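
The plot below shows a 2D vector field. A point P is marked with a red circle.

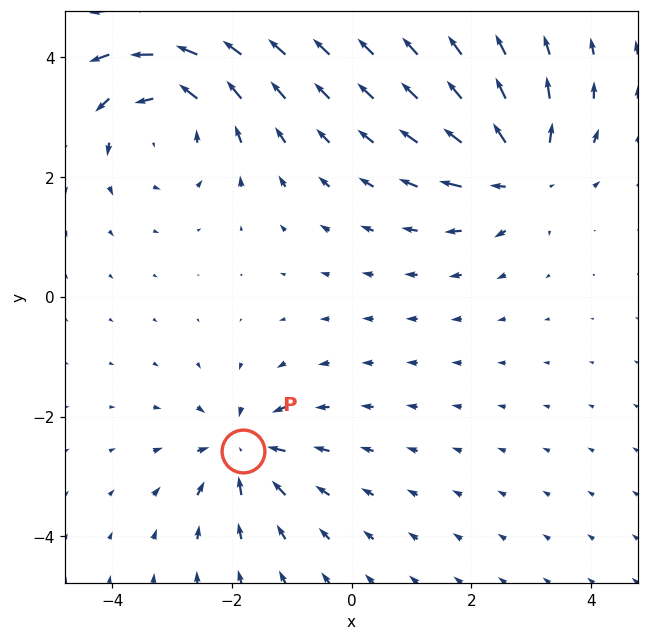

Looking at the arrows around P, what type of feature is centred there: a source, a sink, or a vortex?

sink

At P (-1.8, -2.6) the arrows converge inward. Divergence about -4, curl ≈0 — negative divergence with near-zero curl is a sink.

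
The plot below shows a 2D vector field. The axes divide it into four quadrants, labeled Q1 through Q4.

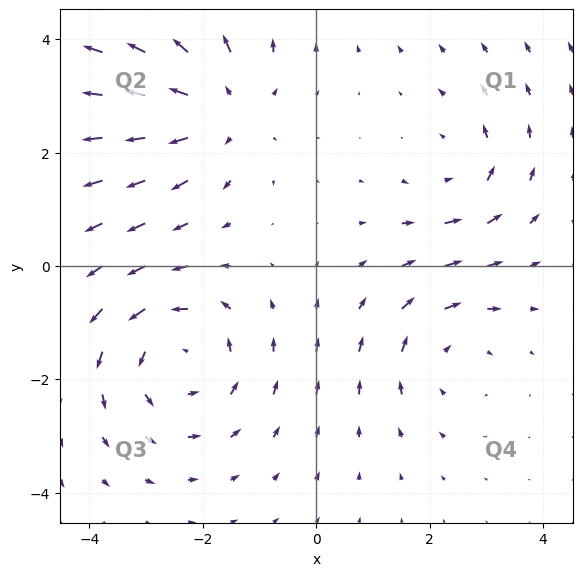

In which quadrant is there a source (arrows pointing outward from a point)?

Q2

The source sits at approximately (-1.7, 2.8), which lies in quadrant Q2. The divergence there is about +4, positive as expected for a source.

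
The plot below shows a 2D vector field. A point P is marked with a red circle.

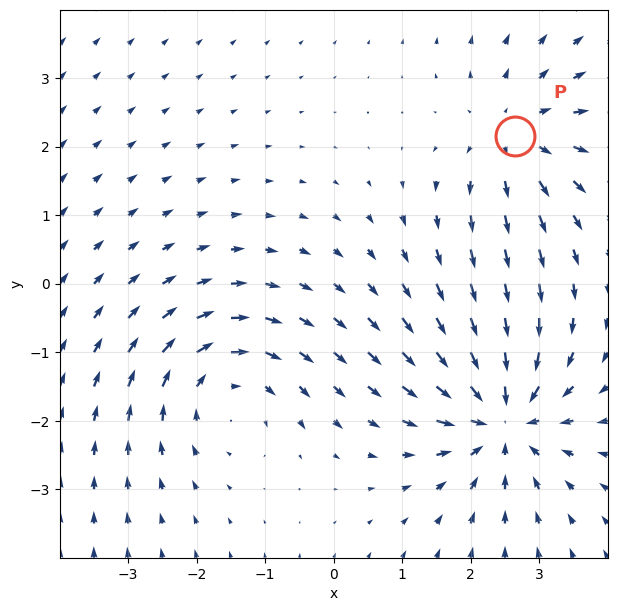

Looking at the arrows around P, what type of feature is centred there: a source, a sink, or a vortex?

source

At P (2.6, 2.2) the arrows spread outward. Divergence about +4, curl ≈0 — positive divergence with near-zero curl is a source.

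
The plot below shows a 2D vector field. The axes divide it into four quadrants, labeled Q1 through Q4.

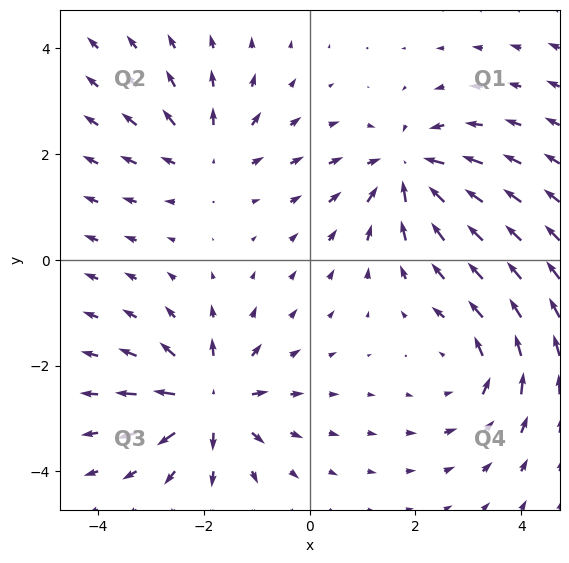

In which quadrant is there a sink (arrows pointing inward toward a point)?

The sink sits at approximately (1.9, 1.7), which lies in quadrant Q1. The divergence there is about -4, negative as expected for a sink.

Q1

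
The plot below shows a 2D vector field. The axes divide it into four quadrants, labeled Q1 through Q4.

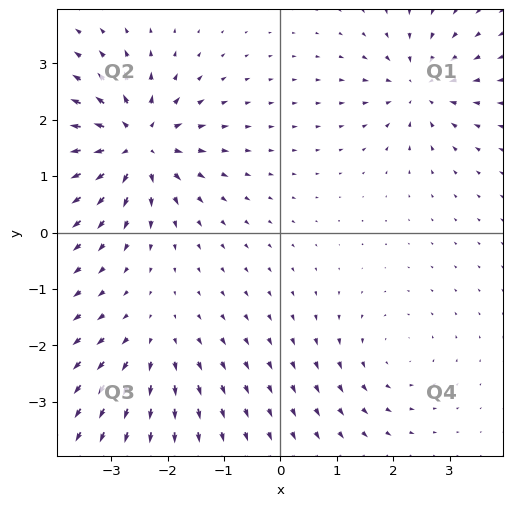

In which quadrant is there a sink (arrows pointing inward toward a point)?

Q1

The sink sits at approximately (2.5, 2.6), which lies in quadrant Q1. The divergence there is about -4, negative as expected for a sink.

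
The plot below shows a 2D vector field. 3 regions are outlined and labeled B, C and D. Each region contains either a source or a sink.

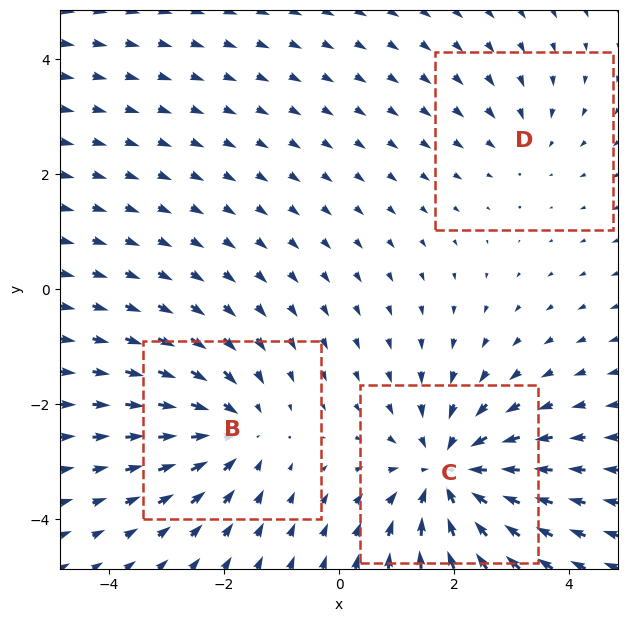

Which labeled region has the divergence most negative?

Divergence at each region's feature centre — B: about -3, C: about -5, D: about -2. Region C is most negative.

C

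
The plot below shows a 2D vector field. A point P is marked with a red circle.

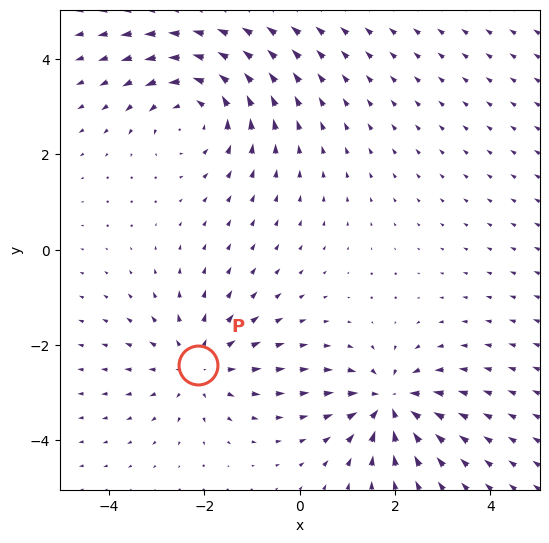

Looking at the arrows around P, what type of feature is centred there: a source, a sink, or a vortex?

source

At P (-2.1, -2.4) the arrows spread outward. Divergence about +2, curl ≈0 — positive divergence with near-zero curl is a source.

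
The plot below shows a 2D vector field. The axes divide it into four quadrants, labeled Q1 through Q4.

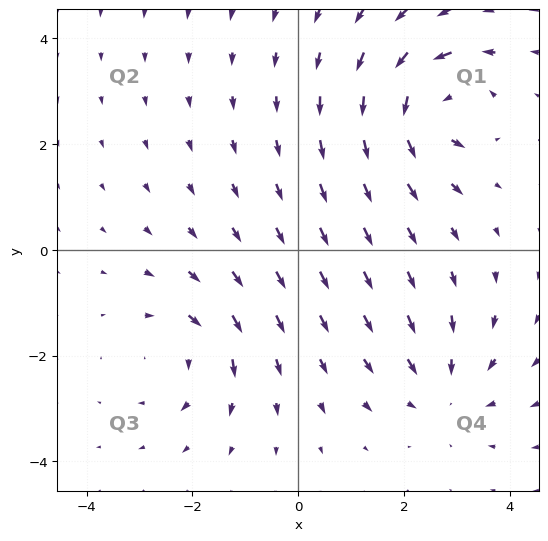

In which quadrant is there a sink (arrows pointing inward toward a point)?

The sink sits at approximately (2.8, -2.6), which lies in quadrant Q4. The divergence there is about -3, negative as expected for a sink.

Q4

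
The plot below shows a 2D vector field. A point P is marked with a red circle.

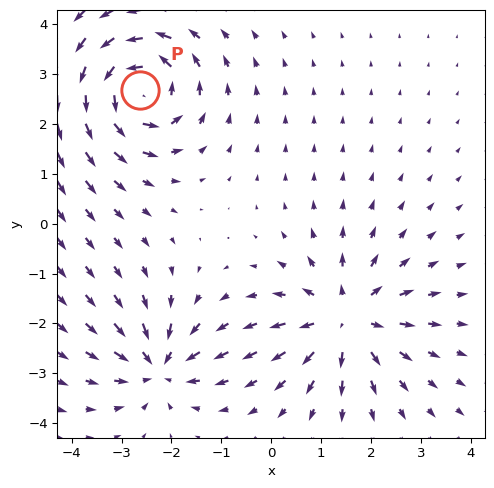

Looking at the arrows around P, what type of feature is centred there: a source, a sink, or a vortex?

At P (-2.6, 2.7) the arrows circulate counterclockwise. Divergence ≈0, curl about +5 — near-zero divergence with nonzero curl is a vortex.

vortex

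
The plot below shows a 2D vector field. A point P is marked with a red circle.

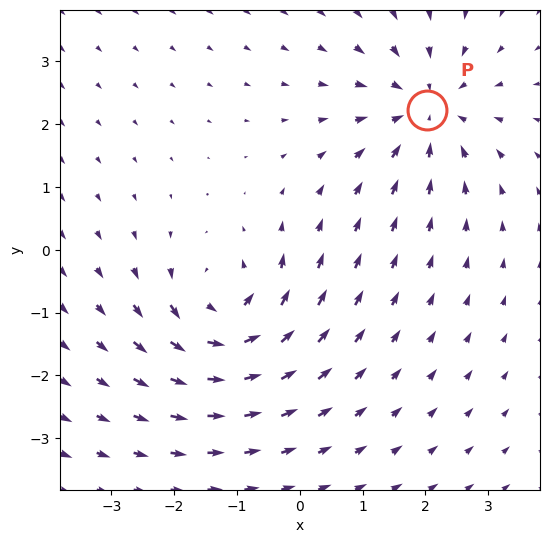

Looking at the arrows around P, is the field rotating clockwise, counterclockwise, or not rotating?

not rotating

Near P at (2.0, 2.2) the arrows show no circulation. The curl there is ≈0.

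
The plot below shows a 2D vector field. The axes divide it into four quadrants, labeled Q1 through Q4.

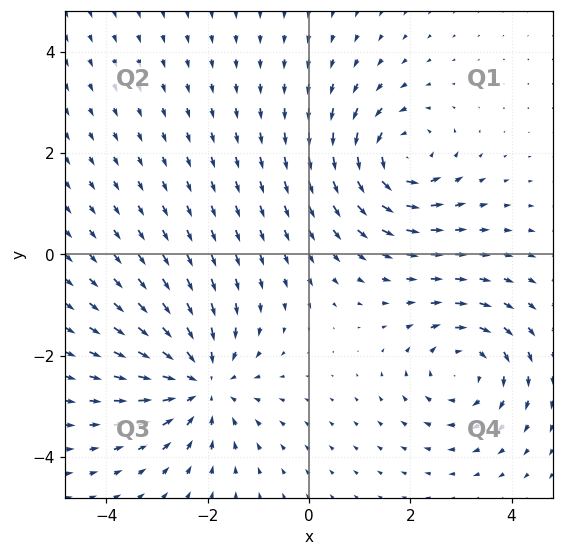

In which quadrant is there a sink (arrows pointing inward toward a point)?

The sink sits at approximately (-2.1, -2.5), which lies in quadrant Q3. The divergence there is about -4, negative as expected for a sink.

Q3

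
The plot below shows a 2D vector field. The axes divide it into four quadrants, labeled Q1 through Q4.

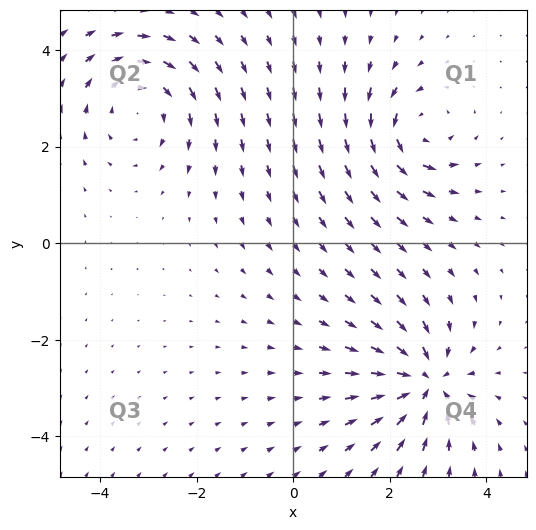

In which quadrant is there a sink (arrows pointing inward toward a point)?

Q4

The sink sits at approximately (2.7, -2.9), which lies in quadrant Q4. The divergence there is about -7, negative as expected for a sink.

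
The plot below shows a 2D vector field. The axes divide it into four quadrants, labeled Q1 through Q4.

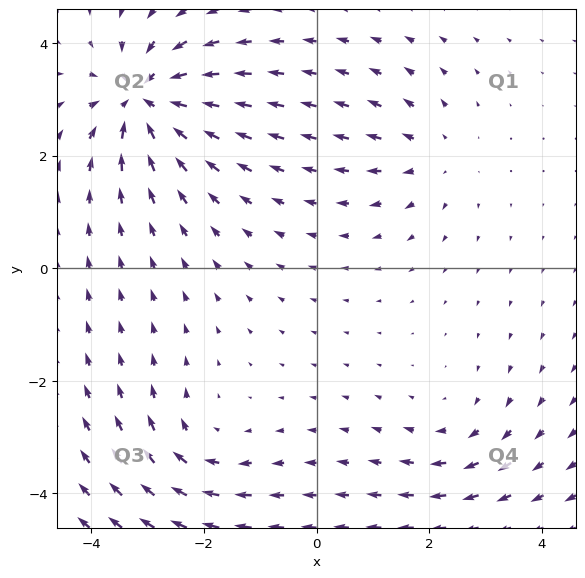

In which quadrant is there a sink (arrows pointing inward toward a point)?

The sink sits at approximately (-3.0, 3.0), which lies in quadrant Q2. The divergence there is about -6, negative as expected for a sink.

Q2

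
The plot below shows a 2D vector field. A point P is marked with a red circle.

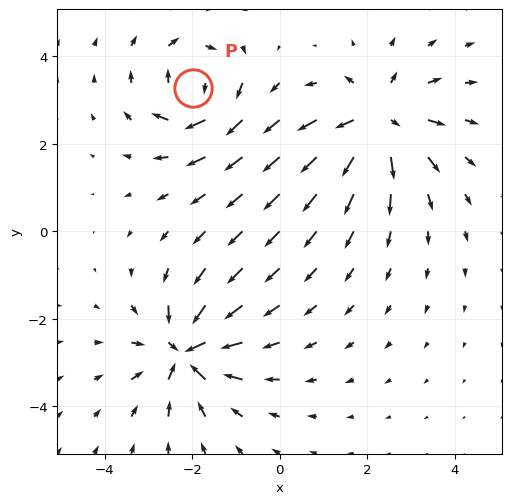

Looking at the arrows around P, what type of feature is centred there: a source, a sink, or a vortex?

vortex

At P (-2.0, 3.3) the arrows circulate clockwise. Divergence ≈0, curl about -5 — near-zero divergence with nonzero curl is a vortex.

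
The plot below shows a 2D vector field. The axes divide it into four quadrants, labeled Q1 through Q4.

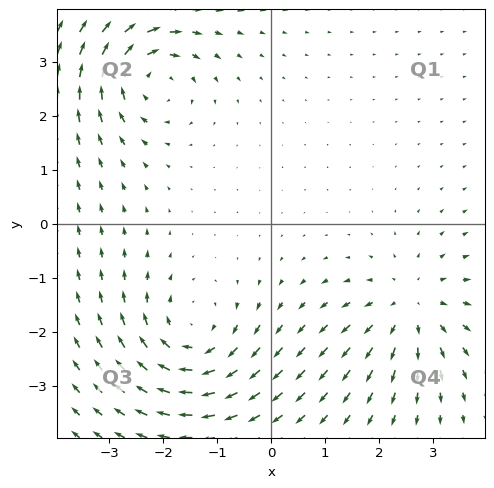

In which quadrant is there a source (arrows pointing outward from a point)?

The source sits at approximately (2.6, -1.5), which lies in quadrant Q4. The divergence there is about +3, positive as expected for a source.

Q4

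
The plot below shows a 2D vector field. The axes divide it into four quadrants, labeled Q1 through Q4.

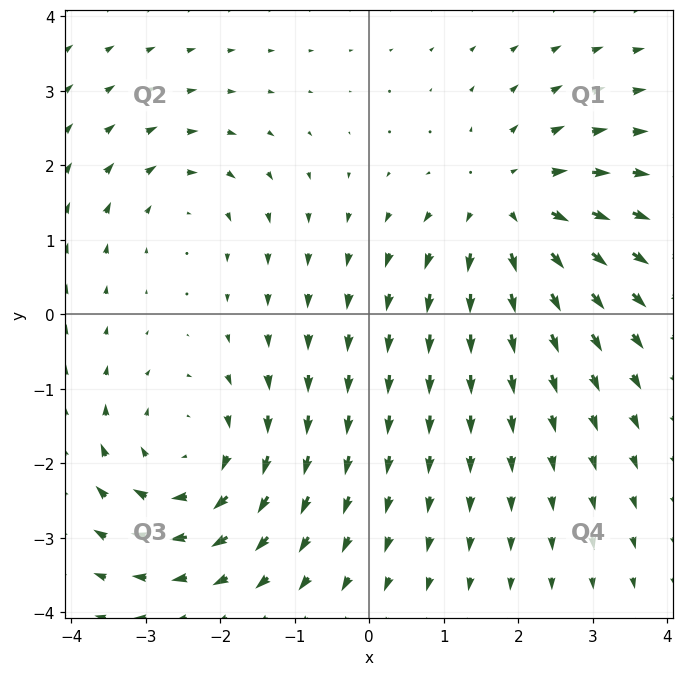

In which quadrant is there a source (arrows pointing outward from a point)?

Q1

The source sits at approximately (1.9, 1.4), which lies in quadrant Q1. The divergence there is about +4, positive as expected for a source.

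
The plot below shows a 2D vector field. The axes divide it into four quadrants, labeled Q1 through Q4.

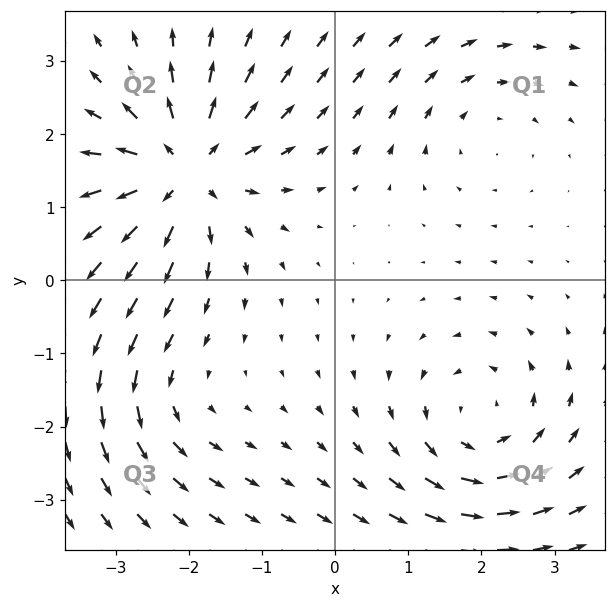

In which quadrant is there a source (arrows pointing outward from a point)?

Q2

The source sits at approximately (-2.1, 1.5), which lies in quadrant Q2. The divergence there is about +6, positive as expected for a source.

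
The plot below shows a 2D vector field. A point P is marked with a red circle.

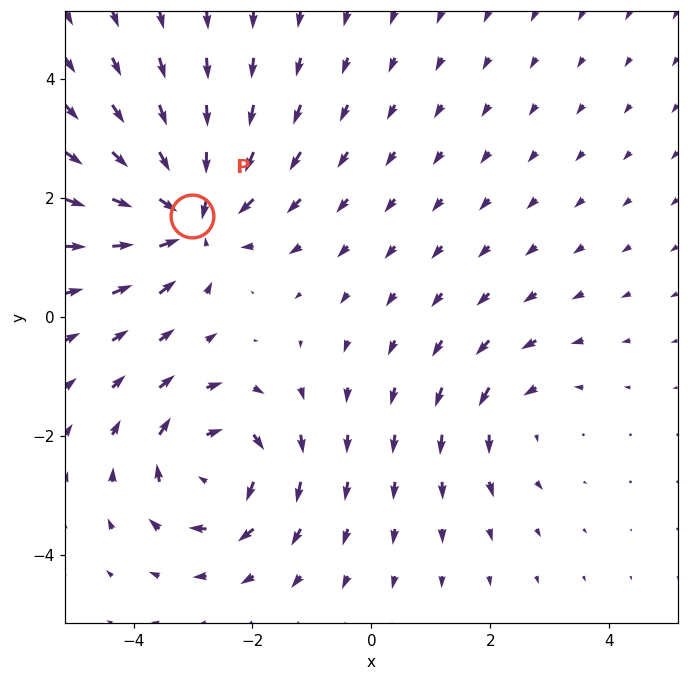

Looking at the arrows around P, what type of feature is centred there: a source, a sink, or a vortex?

sink

At P (-3.0, 1.7) the arrows converge inward. Divergence about -5, curl ≈0 — negative divergence with near-zero curl is a sink.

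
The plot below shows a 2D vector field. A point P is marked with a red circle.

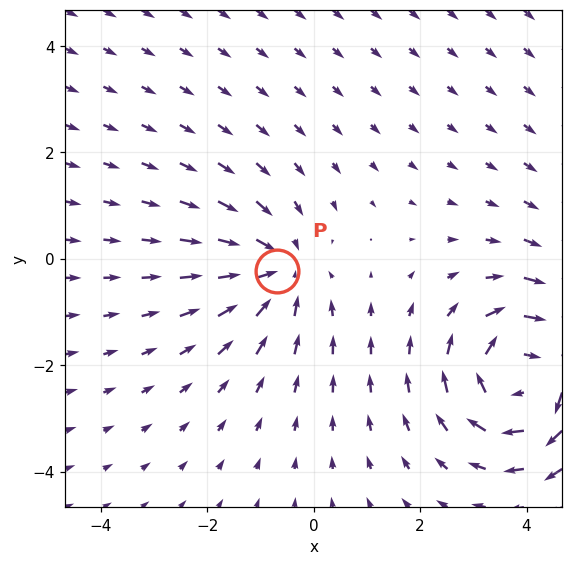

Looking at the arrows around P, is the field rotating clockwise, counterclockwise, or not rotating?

not rotating

Near P at (-0.7, -0.2) the arrows show no circulation. The curl there is ≈0.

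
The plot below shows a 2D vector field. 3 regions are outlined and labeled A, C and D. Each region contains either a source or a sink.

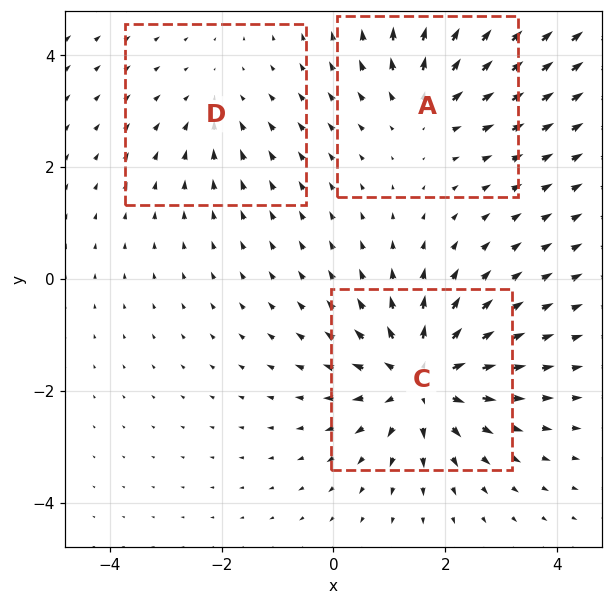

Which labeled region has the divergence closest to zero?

D

Divergence at each region's feature centre — A: about +3, C: about +5, D: about -2. Region D is closest to zero.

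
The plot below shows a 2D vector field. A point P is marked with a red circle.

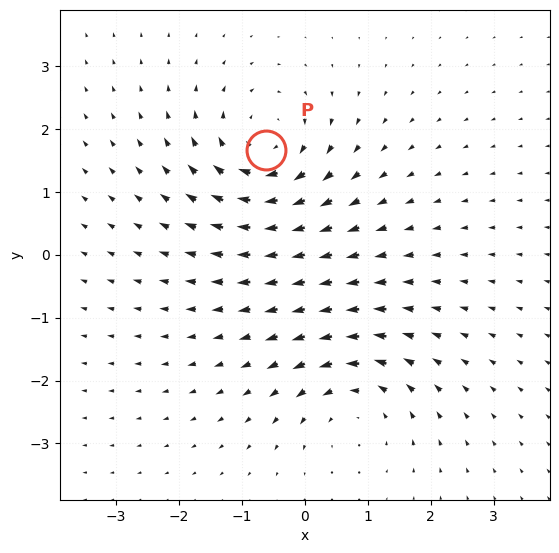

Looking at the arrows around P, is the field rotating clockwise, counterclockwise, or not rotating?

Near P at (-0.6, 1.7) the arrows circulate clockwise. The curl (z-component) there is about -5; negative curl means clockwise rotation.

clockwise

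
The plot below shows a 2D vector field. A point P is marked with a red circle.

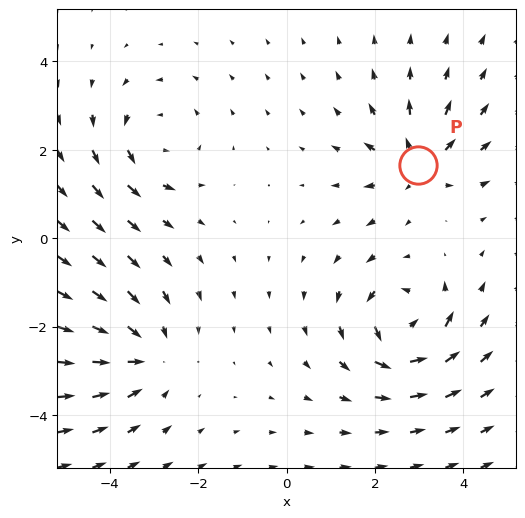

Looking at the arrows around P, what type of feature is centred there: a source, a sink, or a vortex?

source

At P (3.0, 1.7) the arrows spread outward. Divergence about +4, curl ≈0 — positive divergence with near-zero curl is a source.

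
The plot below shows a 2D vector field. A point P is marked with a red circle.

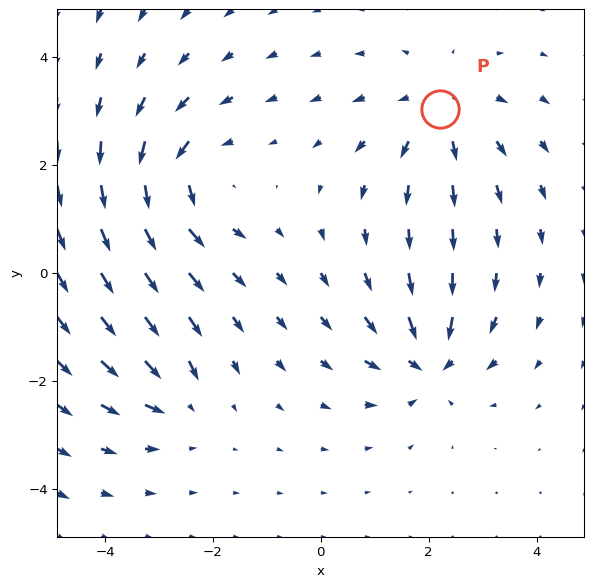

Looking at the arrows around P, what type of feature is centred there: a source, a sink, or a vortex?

At P (2.2, 3.0) the arrows spread outward. Divergence about +4, curl ≈0 — positive divergence with near-zero curl is a source.

source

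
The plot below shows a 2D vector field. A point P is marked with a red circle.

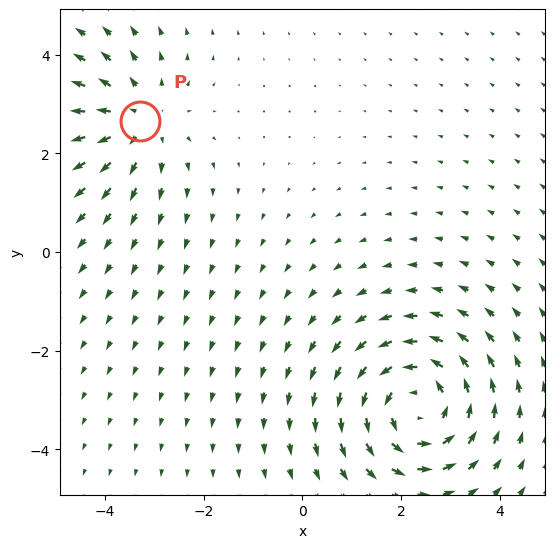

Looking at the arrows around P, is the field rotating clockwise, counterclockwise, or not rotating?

not rotating

Near P at (-3.3, 2.6) the arrows show no circulation. The curl there is ≈0.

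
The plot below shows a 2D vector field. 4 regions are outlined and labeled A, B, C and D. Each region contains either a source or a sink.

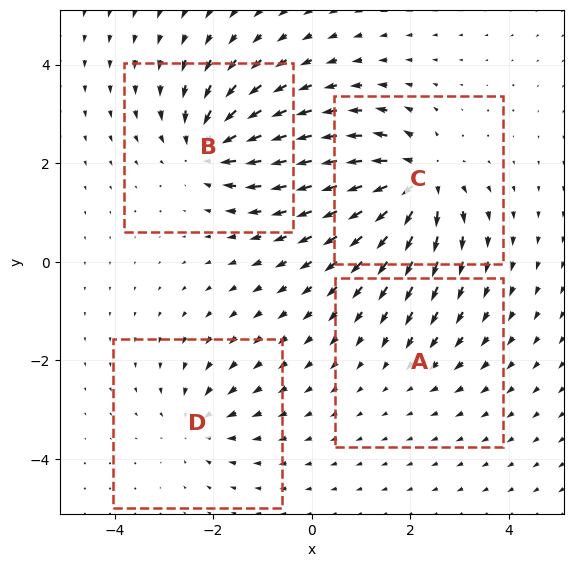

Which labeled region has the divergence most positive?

Divergence at each region's feature centre — A: about -2, B: about -6, C: about +7, D: about -4. Region C is most positive.

C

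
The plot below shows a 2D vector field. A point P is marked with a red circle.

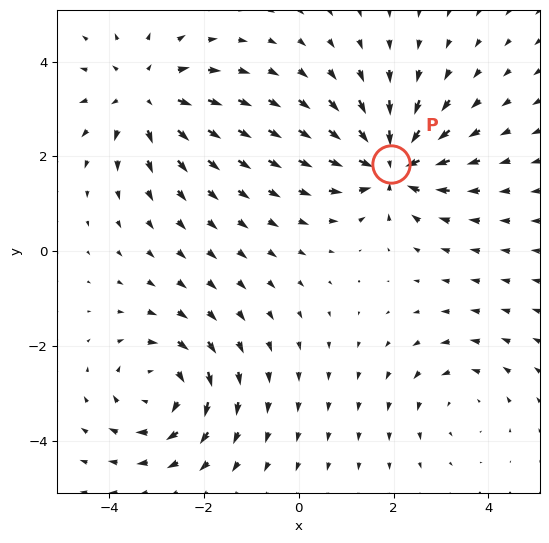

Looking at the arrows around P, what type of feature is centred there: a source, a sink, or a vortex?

sink

At P (1.9, 1.8) the arrows converge inward. Divergence about -7, curl ≈0 — negative divergence with near-zero curl is a sink.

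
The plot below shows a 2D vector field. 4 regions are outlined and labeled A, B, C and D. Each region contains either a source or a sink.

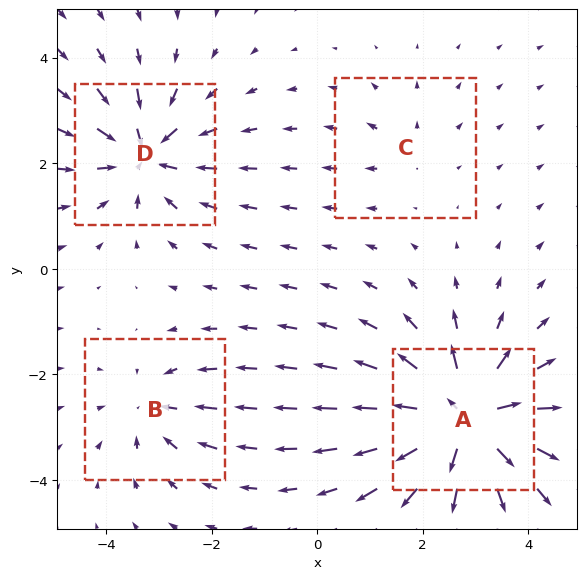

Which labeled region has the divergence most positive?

A

Divergence at each region's feature centre — A: about +9, B: about -4, C: about +2, D: about -6. Region A is most positive.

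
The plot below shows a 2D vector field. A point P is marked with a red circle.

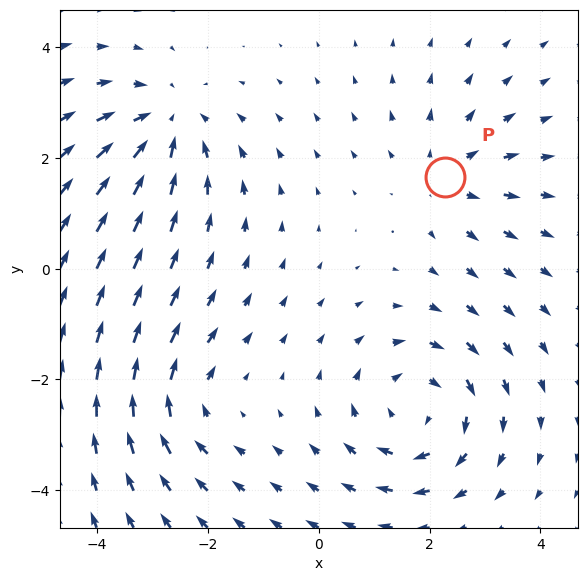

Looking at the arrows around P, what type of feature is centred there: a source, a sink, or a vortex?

At P (2.3, 1.7) the arrows spread outward. Divergence about +2, curl ≈0 — positive divergence with near-zero curl is a source.

source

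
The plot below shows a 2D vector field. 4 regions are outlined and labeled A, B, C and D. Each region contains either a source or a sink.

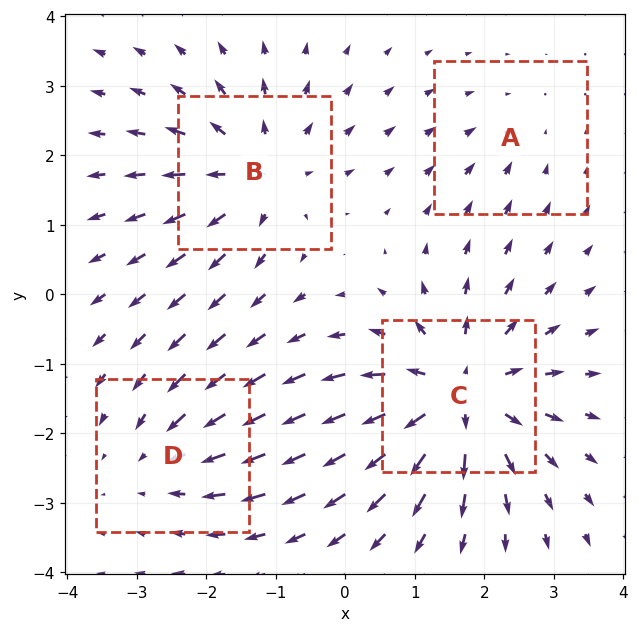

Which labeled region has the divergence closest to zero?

Divergence at each region's feature centre — A: about -2, B: about +5, C: about +7, D: about -3. Region A is closest to zero.

A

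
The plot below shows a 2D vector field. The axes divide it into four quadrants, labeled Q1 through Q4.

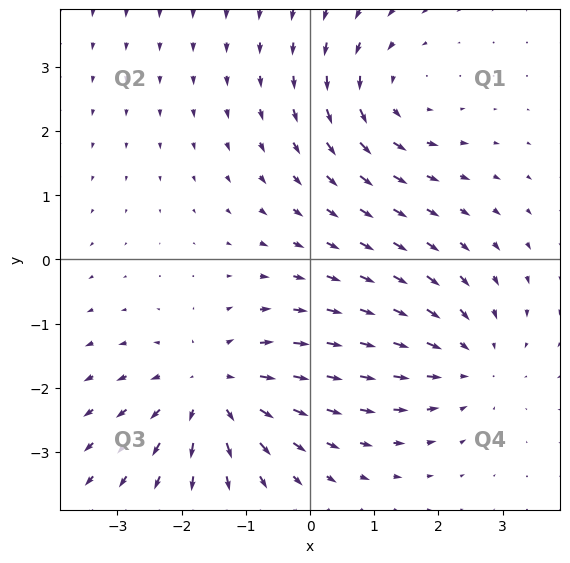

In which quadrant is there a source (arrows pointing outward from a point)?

The source sits at approximately (-1.5, -2.0), which lies in quadrant Q3. The divergence there is about +4, positive as expected for a source.

Q3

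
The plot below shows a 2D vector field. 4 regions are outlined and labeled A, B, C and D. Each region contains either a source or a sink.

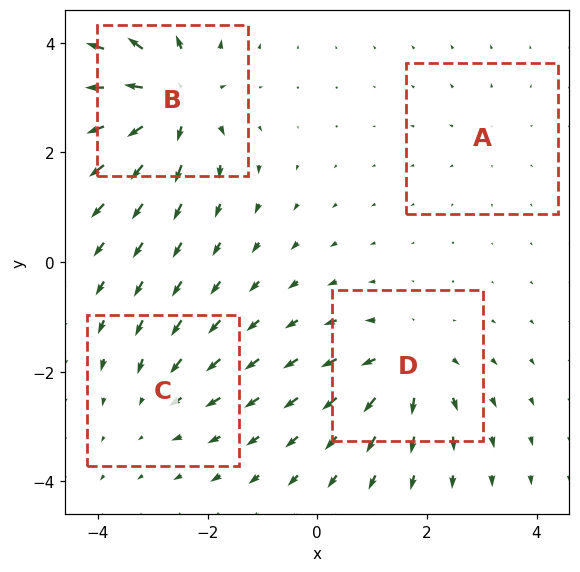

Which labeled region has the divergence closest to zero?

Divergence at each region's feature centre — A: about +2, B: about +8, C: about -4, D: about +6. Region A is closest to zero.

A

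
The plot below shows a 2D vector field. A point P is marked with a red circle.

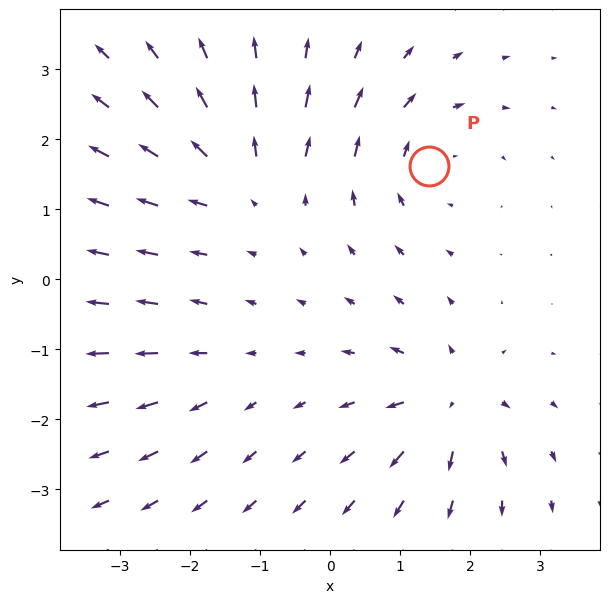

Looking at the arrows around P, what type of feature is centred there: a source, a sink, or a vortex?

At P (1.4, 1.6) the arrows circulate clockwise. Divergence ≈0, curl about -5 — near-zero divergence with nonzero curl is a vortex.

vortex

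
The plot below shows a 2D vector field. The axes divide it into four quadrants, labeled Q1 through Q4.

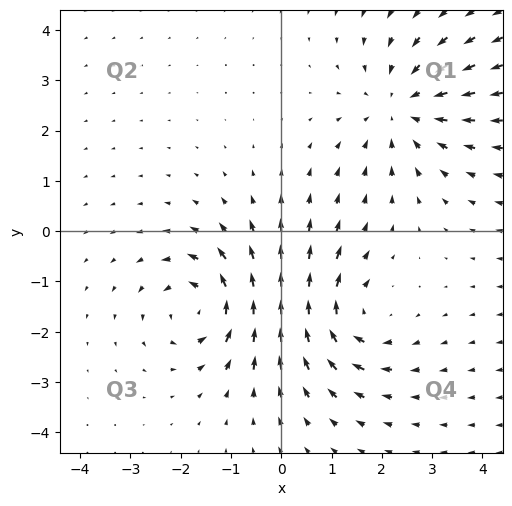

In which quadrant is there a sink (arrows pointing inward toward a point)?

Q1

The sink sits at approximately (2.4, 2.5), which lies in quadrant Q1. The divergence there is about -4, negative as expected for a sink.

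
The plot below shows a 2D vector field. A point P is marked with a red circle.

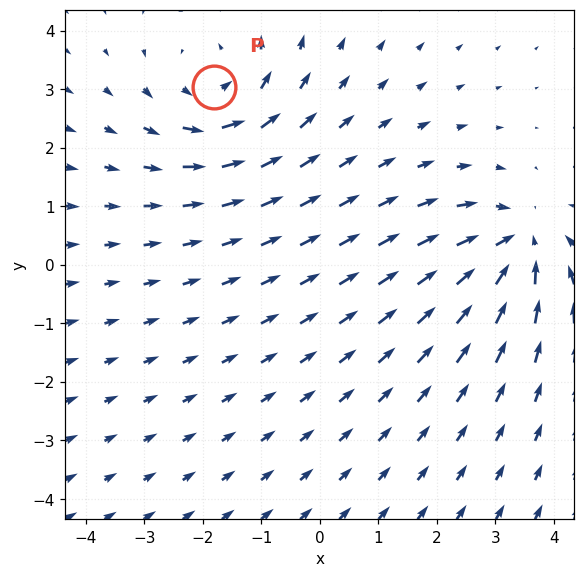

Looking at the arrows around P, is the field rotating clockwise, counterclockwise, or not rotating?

counterclockwise

Near P at (-1.8, 3.0) the arrows circulate counterclockwise. The curl (z-component) there is about +3; positive curl means counterclockwise rotation.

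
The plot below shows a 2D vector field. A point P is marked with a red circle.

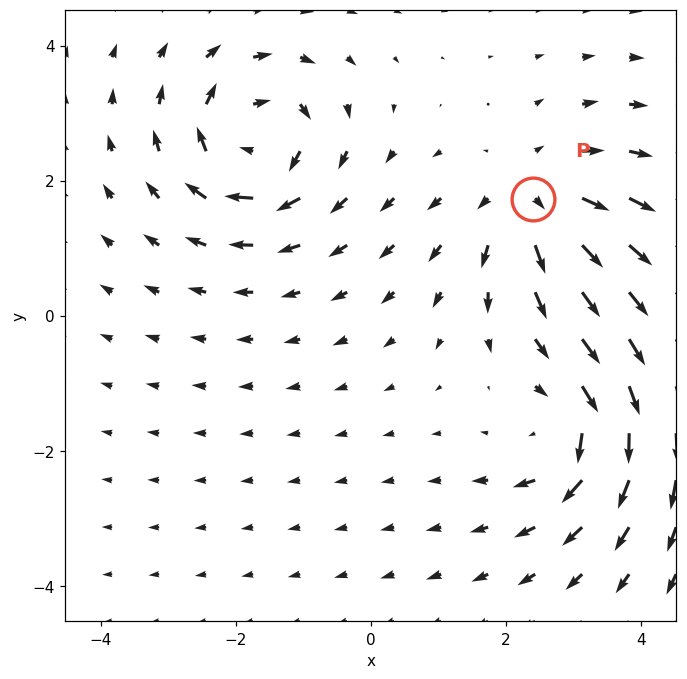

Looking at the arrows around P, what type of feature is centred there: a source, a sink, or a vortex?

At P (2.4, 1.7) the arrows spread outward. Divergence about +4, curl ≈0 — positive divergence with near-zero curl is a source.

source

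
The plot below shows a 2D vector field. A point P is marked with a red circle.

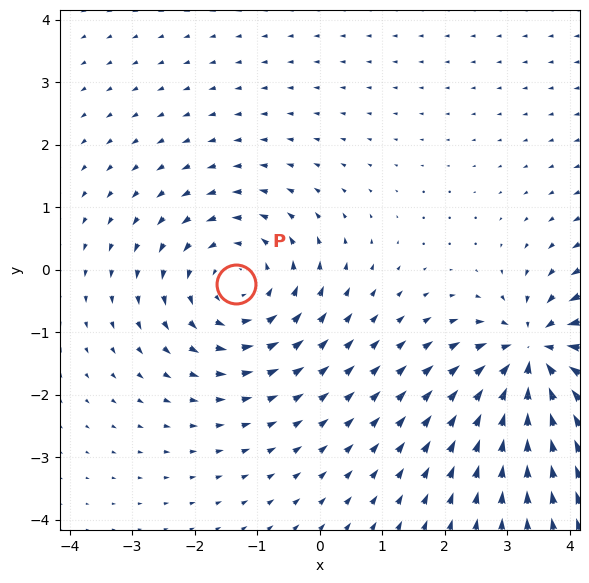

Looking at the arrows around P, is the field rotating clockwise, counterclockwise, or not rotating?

counterclockwise

Near P at (-1.3, -0.2) the arrows circulate counterclockwise. The curl (z-component) there is about +4; positive curl means counterclockwise rotation.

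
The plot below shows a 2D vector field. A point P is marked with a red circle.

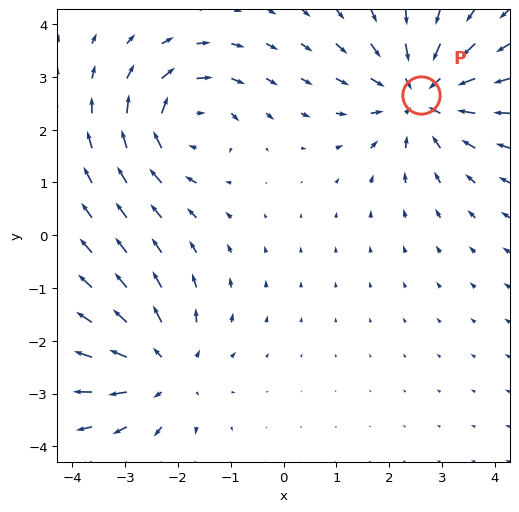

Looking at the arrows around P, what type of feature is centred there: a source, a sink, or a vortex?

sink

At P (2.6, 2.7) the arrows converge inward. Divergence about -4, curl ≈0 — negative divergence with near-zero curl is a sink.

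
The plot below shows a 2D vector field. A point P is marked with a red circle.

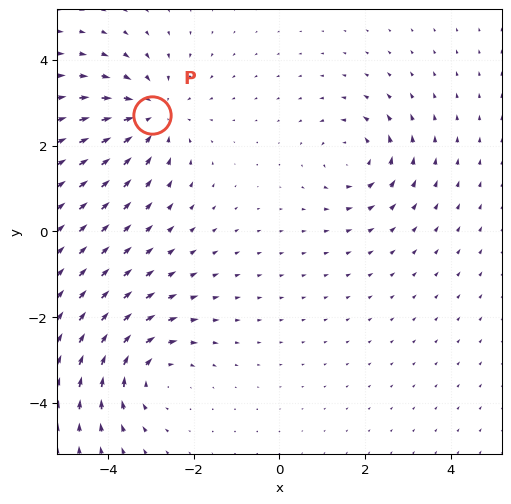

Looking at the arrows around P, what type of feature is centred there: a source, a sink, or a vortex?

At P (-3.0, 2.7) the arrows converge inward. Divergence about -4, curl ≈0 — negative divergence with near-zero curl is a sink.

sink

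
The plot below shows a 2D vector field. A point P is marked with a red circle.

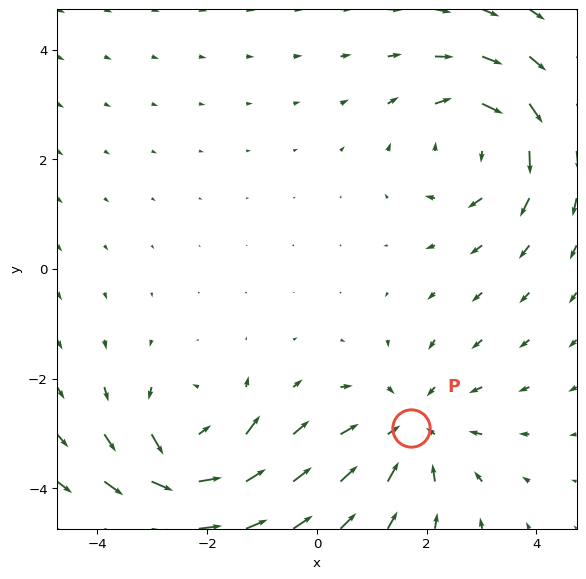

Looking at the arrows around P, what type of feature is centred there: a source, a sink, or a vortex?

sink

At P (1.7, -2.9) the arrows converge inward. Divergence about -3, curl ≈0 — negative divergence with near-zero curl is a sink.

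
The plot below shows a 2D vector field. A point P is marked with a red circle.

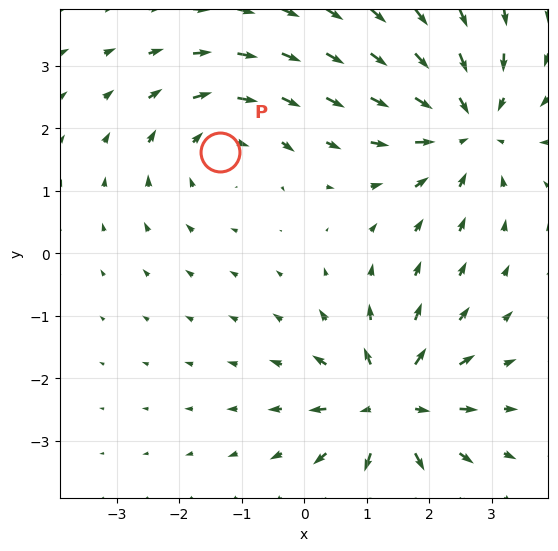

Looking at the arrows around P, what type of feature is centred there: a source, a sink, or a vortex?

vortex

At P (-1.3, 1.6) the arrows circulate clockwise. Divergence ≈0, curl about -3 — near-zero divergence with nonzero curl is a vortex.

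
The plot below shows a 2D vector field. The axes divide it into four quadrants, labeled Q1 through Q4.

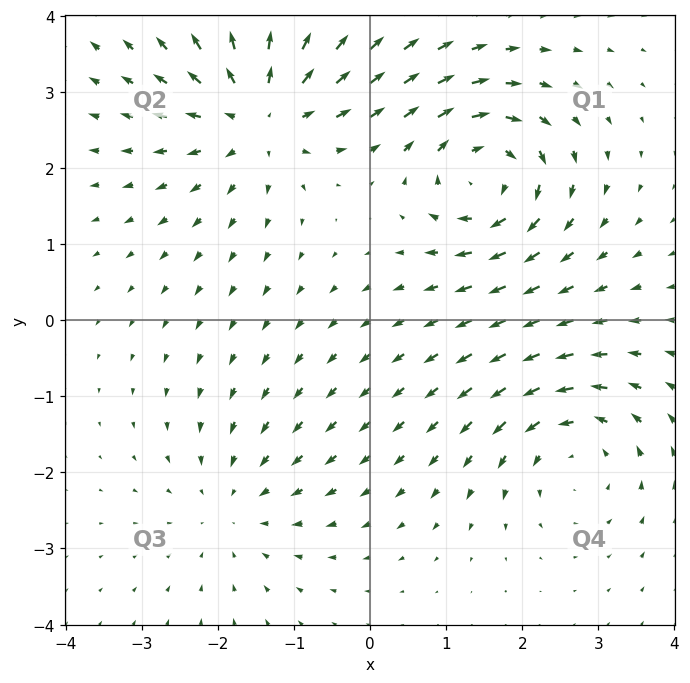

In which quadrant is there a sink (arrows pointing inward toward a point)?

Q3

The sink sits at approximately (-1.8, -2.4), which lies in quadrant Q3. The divergence there is about -3, negative as expected for a sink.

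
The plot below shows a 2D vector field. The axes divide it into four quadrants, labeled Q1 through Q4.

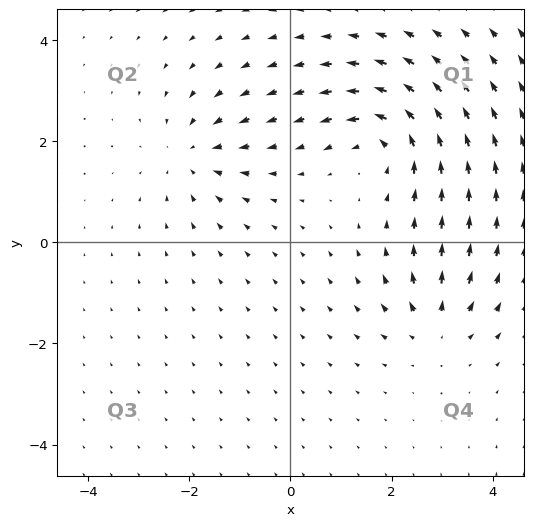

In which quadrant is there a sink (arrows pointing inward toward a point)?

The sink sits at approximately (-1.9, 1.7), which lies in quadrant Q2. The divergence there is about -4, negative as expected for a sink.

Q2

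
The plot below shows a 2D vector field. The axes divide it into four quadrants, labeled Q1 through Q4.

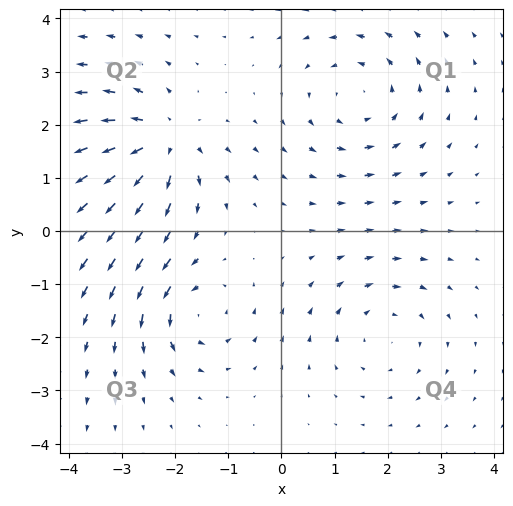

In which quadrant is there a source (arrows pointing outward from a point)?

Q2

The source sits at approximately (-2.2, 1.7), which lies in quadrant Q2. The divergence there is about +6, positive as expected for a source.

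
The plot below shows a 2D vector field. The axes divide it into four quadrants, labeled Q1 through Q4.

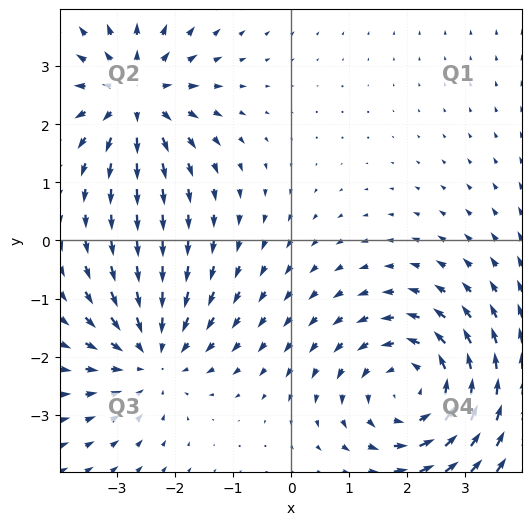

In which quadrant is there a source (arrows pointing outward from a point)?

The source sits at approximately (-2.7, 2.5), which lies in quadrant Q2. The divergence there is about +3, positive as expected for a source.

Q2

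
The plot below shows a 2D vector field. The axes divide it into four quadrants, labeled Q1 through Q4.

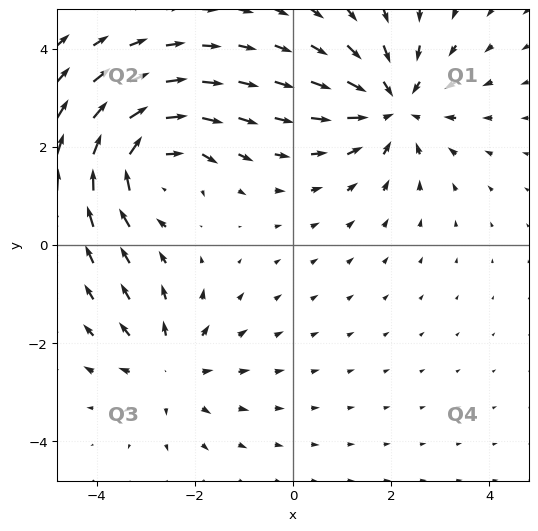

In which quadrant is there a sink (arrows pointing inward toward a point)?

The sink sits at approximately (2.0, 2.8), which lies in quadrant Q1. The divergence there is about -4, negative as expected for a sink.

Q1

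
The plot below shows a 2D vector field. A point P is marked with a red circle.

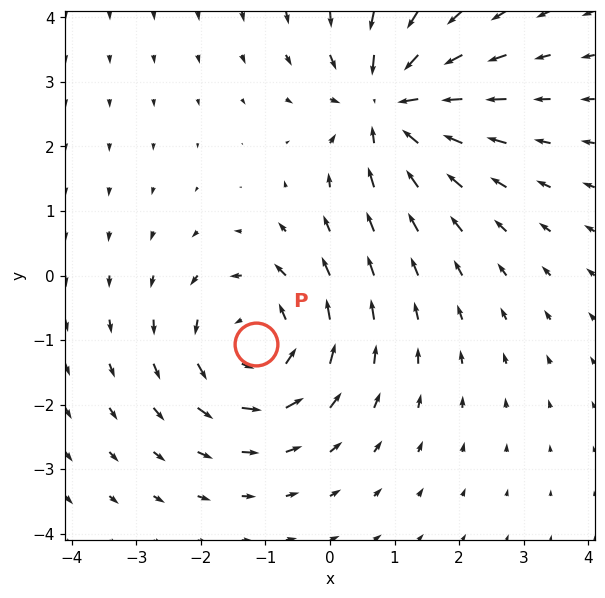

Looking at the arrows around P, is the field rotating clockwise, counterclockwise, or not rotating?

Near P at (-1.1, -1.1) the arrows circulate counterclockwise. The curl (z-component) there is about +5; positive curl means counterclockwise rotation.

counterclockwise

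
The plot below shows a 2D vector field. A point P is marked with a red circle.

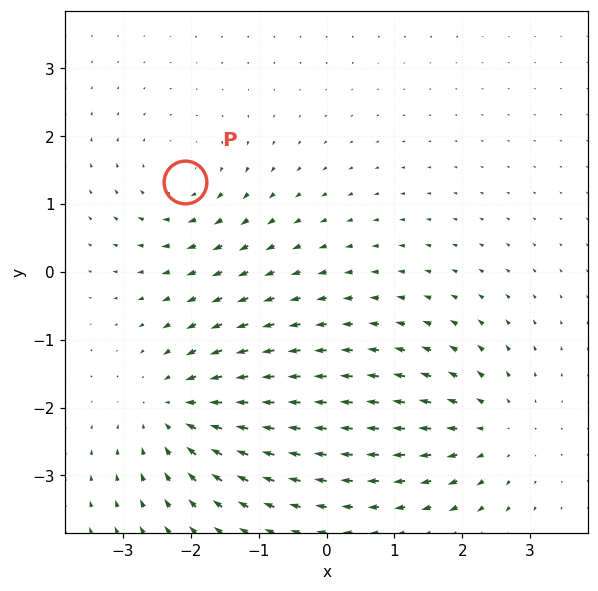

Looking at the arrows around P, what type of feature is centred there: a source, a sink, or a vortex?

At P (-2.1, 1.3) the arrows circulate clockwise. Divergence ≈0, curl about -3 — near-zero divergence with nonzero curl is a vortex.

vortex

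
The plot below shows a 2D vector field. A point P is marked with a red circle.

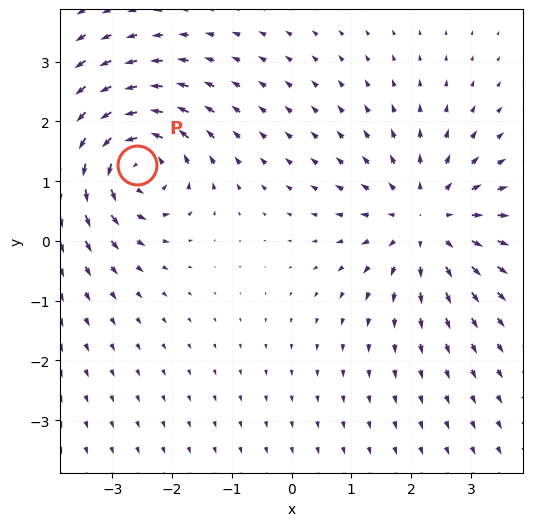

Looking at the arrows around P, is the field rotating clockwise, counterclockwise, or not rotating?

counterclockwise

Near P at (-2.6, 1.3) the arrows circulate counterclockwise. The curl (z-component) there is about +6; positive curl means counterclockwise rotation.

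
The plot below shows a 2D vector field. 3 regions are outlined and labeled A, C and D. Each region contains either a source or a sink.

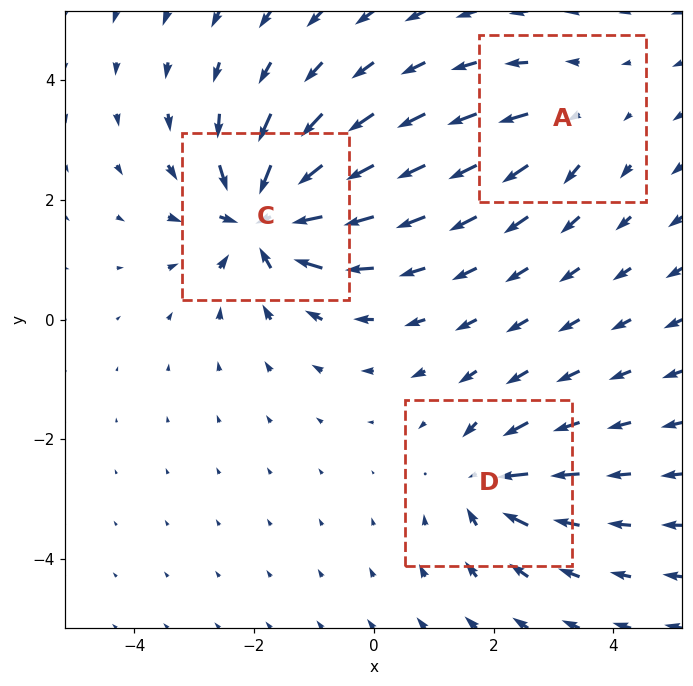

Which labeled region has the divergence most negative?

Divergence at each region's feature centre — A: about +3, C: about -6, D: about -4. Region C is most negative.

C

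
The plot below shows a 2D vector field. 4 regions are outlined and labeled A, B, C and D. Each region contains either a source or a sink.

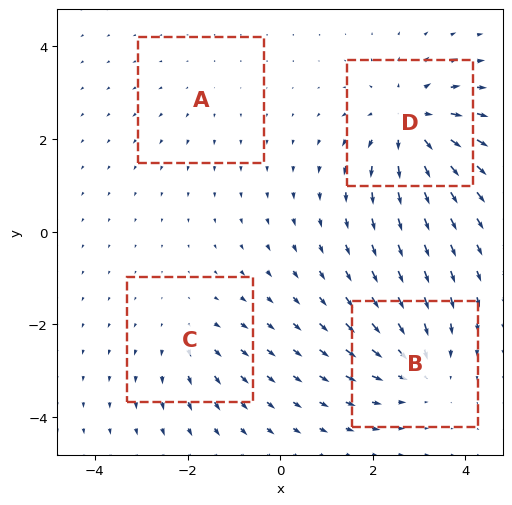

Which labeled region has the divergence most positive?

Divergence at each region's feature centre — A: about +2, B: about -5, C: about +3, D: about +7. Region D is most positive.

D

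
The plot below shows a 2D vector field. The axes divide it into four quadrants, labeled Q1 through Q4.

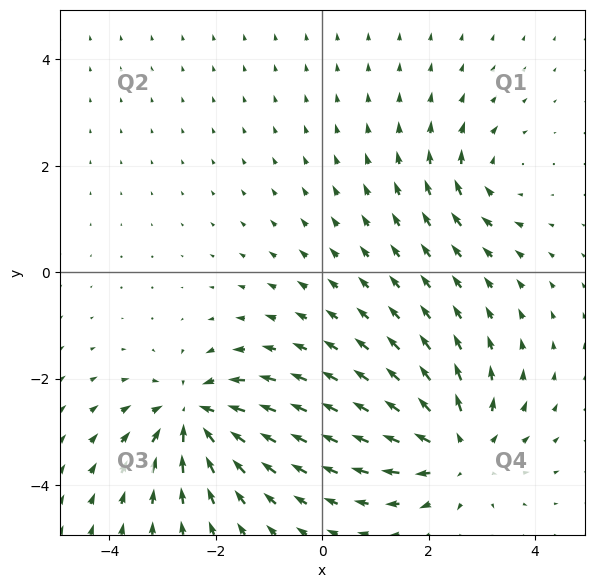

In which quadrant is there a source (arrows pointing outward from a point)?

Q4

The source sits at approximately (2.6, -3.3), which lies in quadrant Q4. The divergence there is about +5, positive as expected for a source.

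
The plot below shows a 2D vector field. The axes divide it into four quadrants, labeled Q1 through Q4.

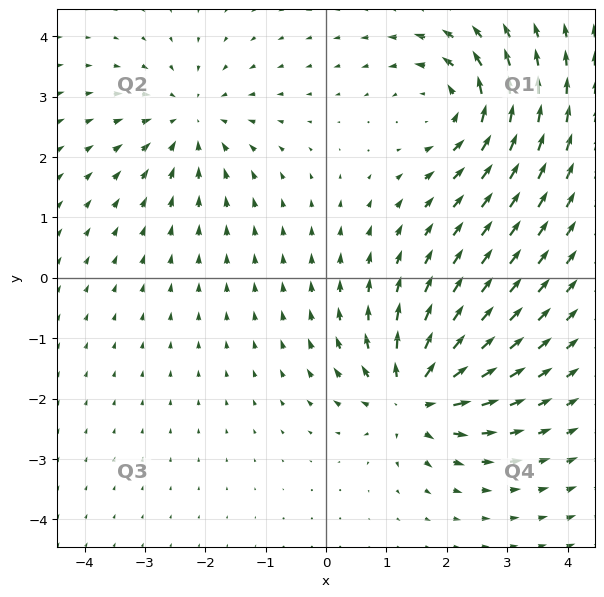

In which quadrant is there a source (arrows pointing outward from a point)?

Q4

The source sits at approximately (1.4, -2.0), which lies in quadrant Q4. The divergence there is about +5, positive as expected for a source.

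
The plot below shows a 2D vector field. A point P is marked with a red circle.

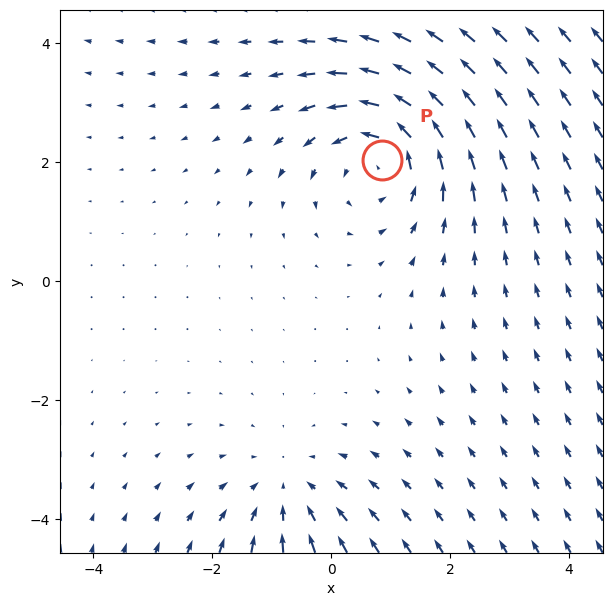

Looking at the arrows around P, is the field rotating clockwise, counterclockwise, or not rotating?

counterclockwise

Near P at (0.9, 2.0) the arrows circulate counterclockwise. The curl (z-component) there is about +4; positive curl means counterclockwise rotation.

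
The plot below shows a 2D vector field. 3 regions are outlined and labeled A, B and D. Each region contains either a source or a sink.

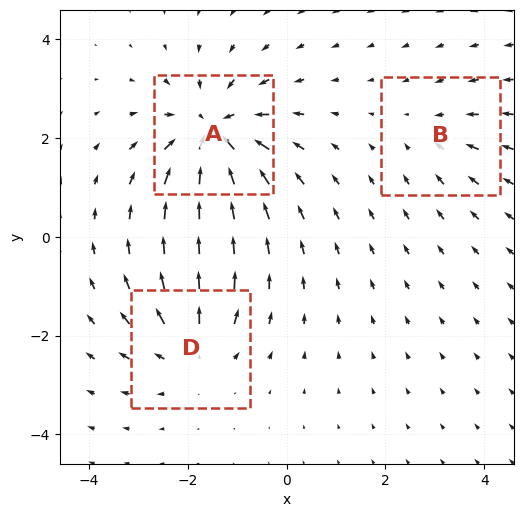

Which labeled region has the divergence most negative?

Divergence at each region's feature centre — A: about -5, B: about -2, D: about +3. Region A is most negative.

A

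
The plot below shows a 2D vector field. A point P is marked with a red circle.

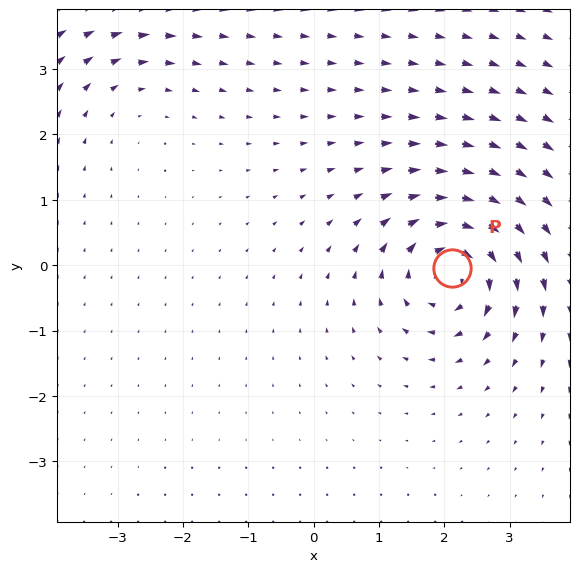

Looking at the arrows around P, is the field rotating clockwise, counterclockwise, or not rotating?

Near P at (2.1, -0.0) the arrows circulate clockwise. The curl (z-component) there is about -7; negative curl means clockwise rotation.

clockwise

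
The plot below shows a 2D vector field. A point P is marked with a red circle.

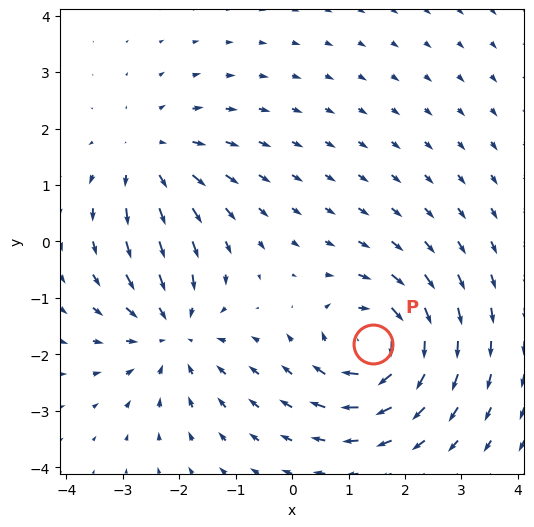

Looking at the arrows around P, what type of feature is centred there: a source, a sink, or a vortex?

At P (1.4, -1.8) the arrows circulate clockwise. Divergence ≈0, curl about -5 — near-zero divergence with nonzero curl is a vortex.

vortex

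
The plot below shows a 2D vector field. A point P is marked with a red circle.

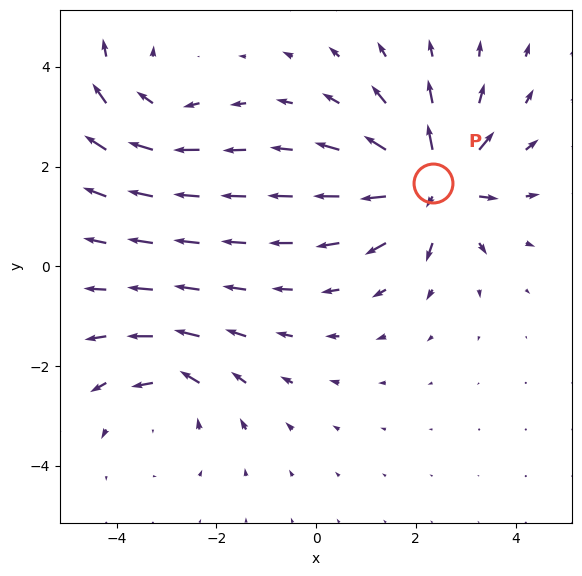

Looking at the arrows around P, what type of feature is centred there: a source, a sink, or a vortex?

source

At P (2.3, 1.7) the arrows spread outward. Divergence about +6, curl ≈0 — positive divergence with near-zero curl is a source.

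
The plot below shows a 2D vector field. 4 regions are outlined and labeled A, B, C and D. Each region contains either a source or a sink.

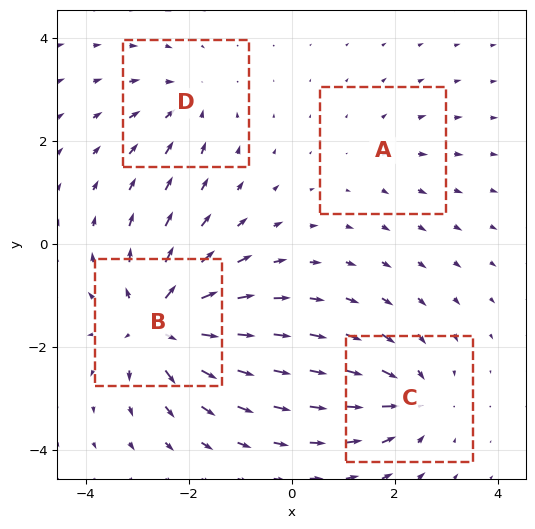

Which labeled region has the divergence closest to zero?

Divergence at each region's feature centre — A: about +2, B: about +8, C: about -5, D: about -4. Region A is closest to zero.

A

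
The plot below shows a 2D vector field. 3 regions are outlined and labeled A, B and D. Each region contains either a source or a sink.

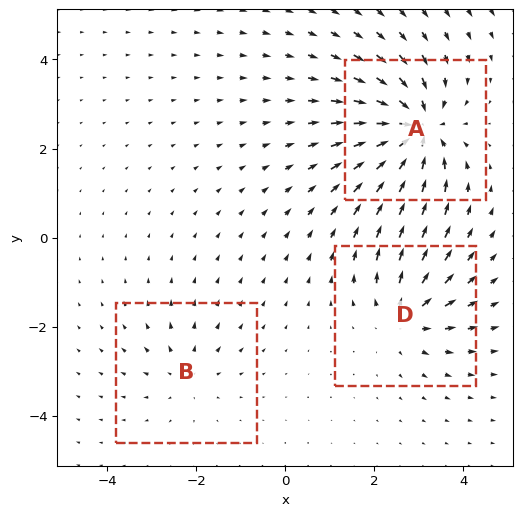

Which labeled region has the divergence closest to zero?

B

Divergence at each region's feature centre — A: about -6, B: about +2, D: about +4. Region B is closest to zero.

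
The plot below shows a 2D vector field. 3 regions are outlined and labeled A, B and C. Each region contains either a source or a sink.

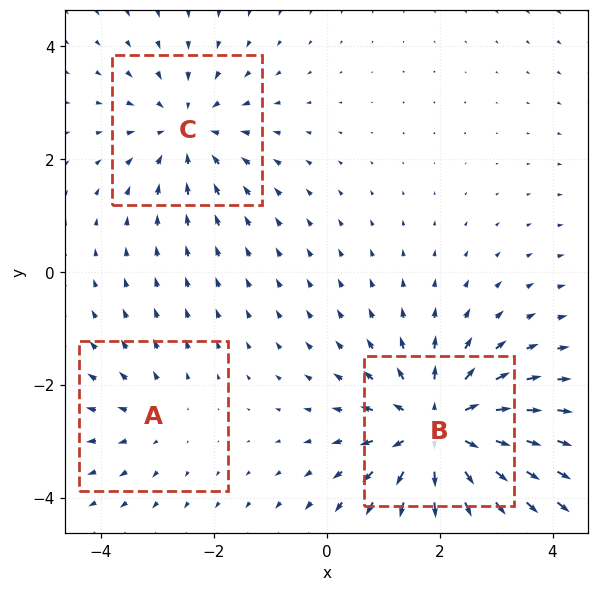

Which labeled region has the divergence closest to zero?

A

Divergence at each region's feature centre — A: about +2, B: about +5, C: about -3. Region A is closest to zero.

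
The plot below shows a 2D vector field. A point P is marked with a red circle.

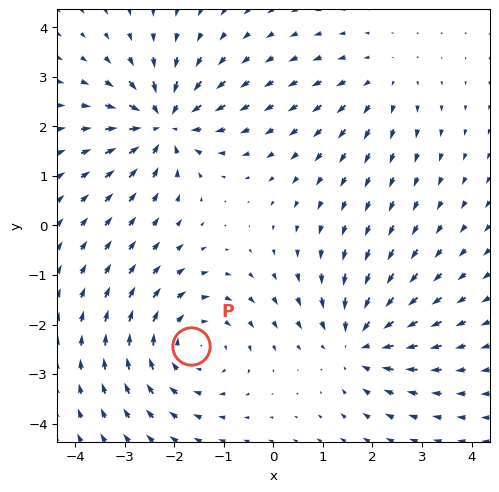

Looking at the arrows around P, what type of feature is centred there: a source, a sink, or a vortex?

vortex

At P (-1.7, -2.4) the arrows circulate clockwise. Divergence ≈0, curl about -4 — near-zero divergence with nonzero curl is a vortex.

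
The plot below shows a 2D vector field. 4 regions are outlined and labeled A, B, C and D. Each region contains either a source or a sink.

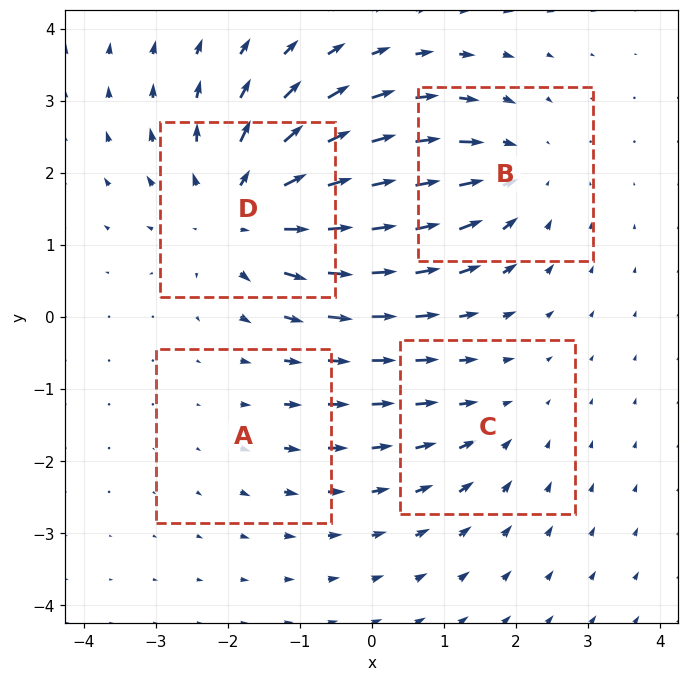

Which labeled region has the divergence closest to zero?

Divergence at each region's feature centre — A: about +2, B: about -4, C: about -3, D: about +6. Region A is closest to zero.

A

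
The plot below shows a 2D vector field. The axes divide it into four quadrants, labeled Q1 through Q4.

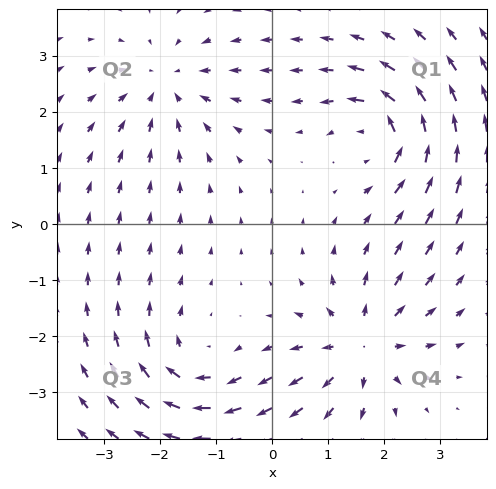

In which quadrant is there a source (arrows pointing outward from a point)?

Q4

The source sits at approximately (1.6, -2.2), which lies in quadrant Q4. The divergence there is about +6, positive as expected for a source.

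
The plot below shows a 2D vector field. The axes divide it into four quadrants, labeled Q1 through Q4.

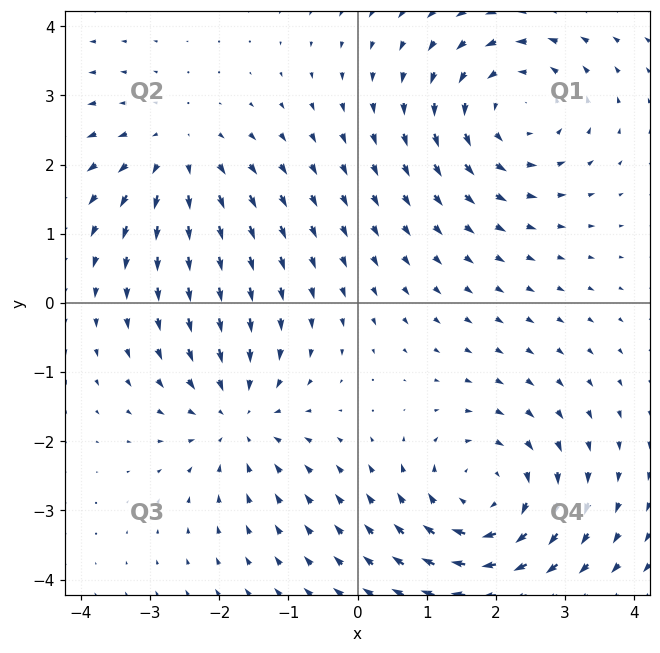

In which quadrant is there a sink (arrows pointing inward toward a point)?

Q3

The sink sits at approximately (-1.7, -1.6), which lies in quadrant Q3. The divergence there is about -4, negative as expected for a sink.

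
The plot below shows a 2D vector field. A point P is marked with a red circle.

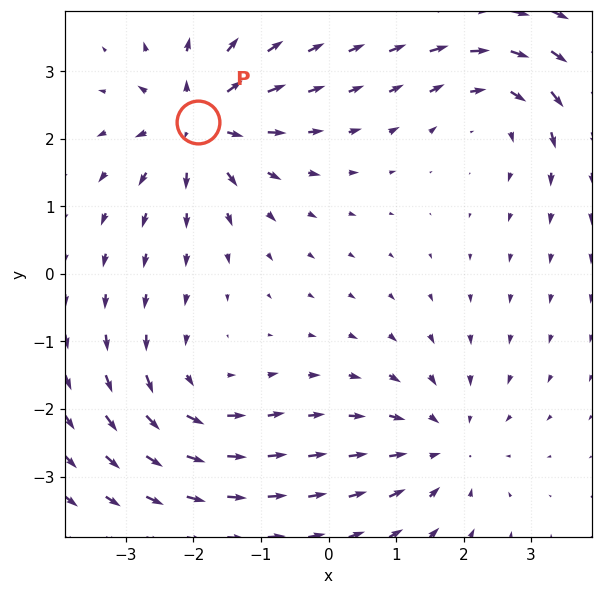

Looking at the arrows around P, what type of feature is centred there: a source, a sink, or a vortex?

At P (-1.9, 2.2) the arrows spread outward. Divergence about +6, curl ≈0 — positive divergence with near-zero curl is a source.

source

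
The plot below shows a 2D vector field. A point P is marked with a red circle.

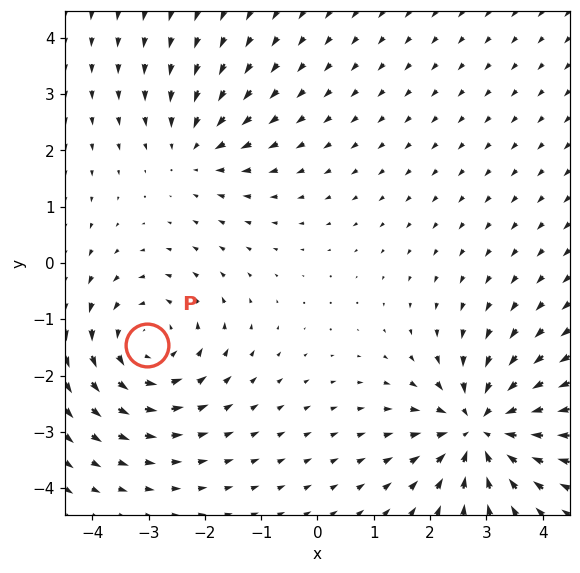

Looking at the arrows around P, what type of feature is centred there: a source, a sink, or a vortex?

At P (-3.0, -1.5) the arrows circulate counterclockwise. Divergence ≈0, curl about +4 — near-zero divergence with nonzero curl is a vortex.

vortex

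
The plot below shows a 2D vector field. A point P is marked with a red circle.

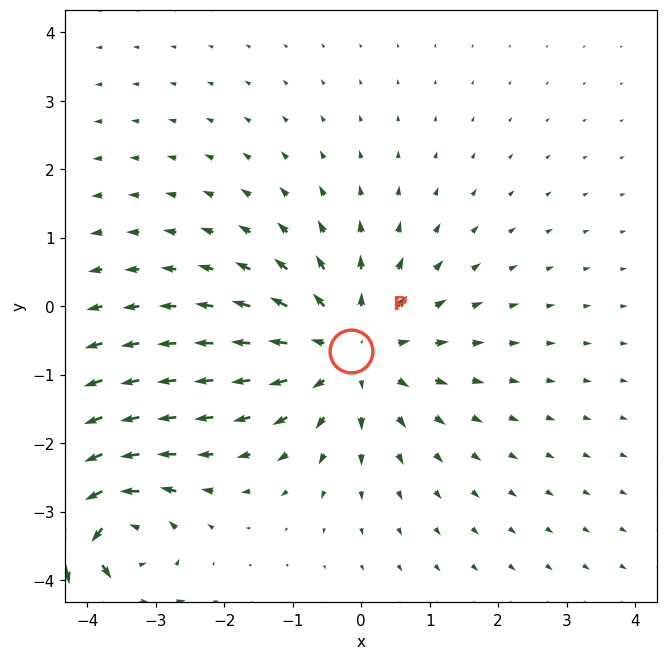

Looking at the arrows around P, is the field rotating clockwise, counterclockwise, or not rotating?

not rotating

Near P at (-0.2, -0.6) the arrows show no circulation. The curl there is ≈0.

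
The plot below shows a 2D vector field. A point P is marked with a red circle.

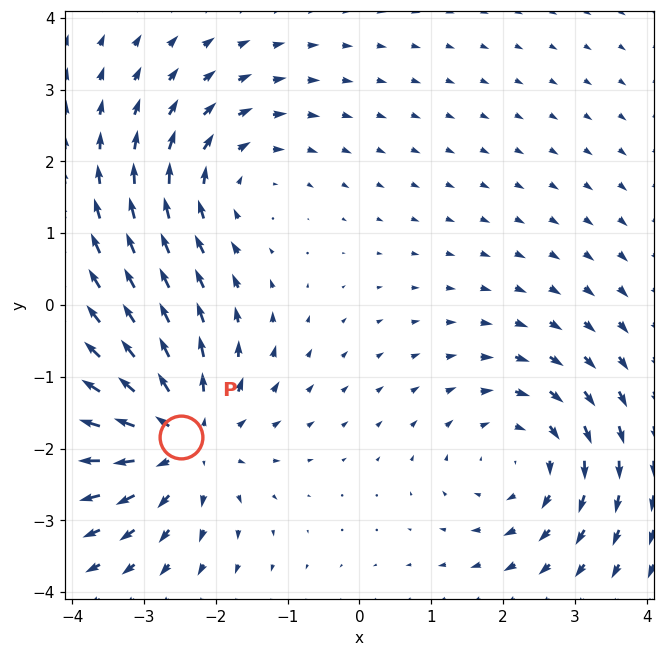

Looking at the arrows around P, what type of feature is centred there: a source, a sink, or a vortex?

At P (-2.5, -1.8) the arrows spread outward. Divergence about +5, curl ≈0 — positive divergence with near-zero curl is a source.

source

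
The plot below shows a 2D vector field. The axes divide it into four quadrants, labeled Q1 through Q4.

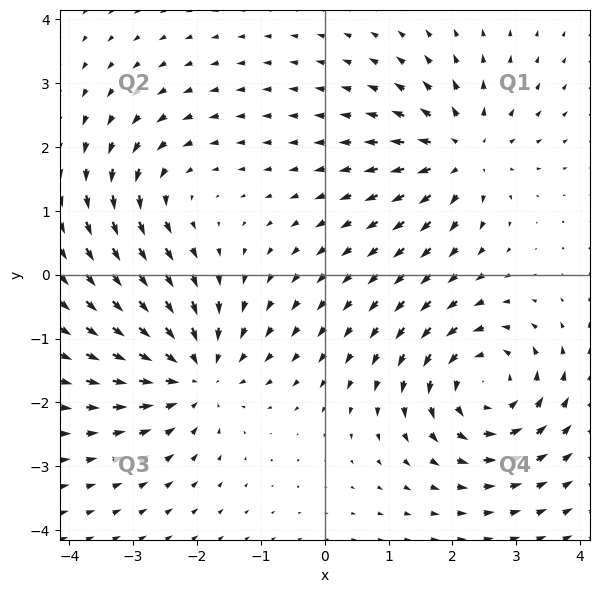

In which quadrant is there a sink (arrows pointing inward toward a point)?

The sink sits at approximately (-2.0, -1.5), which lies in quadrant Q3. The divergence there is about -5, negative as expected for a sink.

Q3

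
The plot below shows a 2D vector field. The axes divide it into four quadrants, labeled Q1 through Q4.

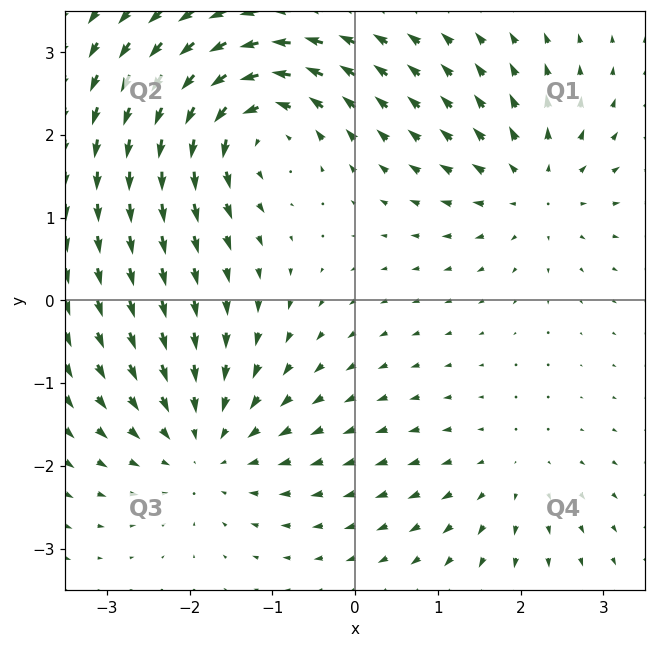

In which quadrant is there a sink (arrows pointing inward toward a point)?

The sink sits at approximately (-1.8, -1.8), which lies in quadrant Q3. The divergence there is about -4, negative as expected for a sink.

Q3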